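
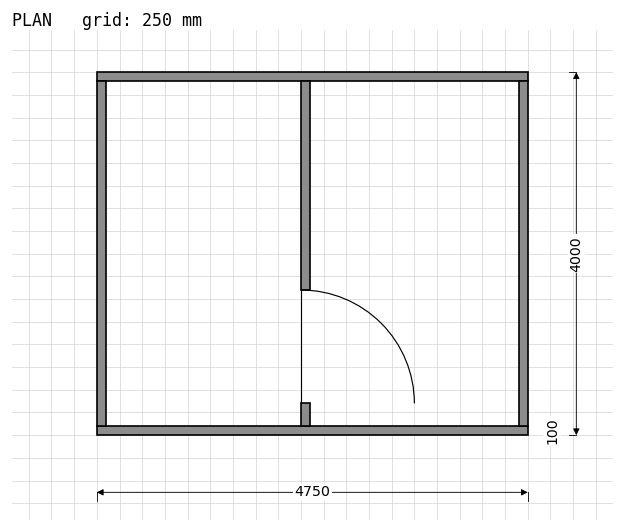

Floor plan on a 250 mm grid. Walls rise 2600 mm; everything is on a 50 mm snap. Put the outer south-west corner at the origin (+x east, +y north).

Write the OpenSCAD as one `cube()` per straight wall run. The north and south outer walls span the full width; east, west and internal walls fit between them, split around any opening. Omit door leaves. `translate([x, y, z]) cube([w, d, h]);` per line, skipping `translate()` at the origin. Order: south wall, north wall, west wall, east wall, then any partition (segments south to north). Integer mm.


cube([4750, 100, 2600]);
translate([0, 3900, 0]) cube([4750, 100, 2600]);
translate([0, 100, 0]) cube([100, 3800, 2600]);
translate([4650, 100, 0]) cube([100, 3800, 2600]);
translate([2250, 100, 0]) cube([100, 250, 2600]);
translate([2250, 1600, 0]) cube([100, 2300, 2600]);


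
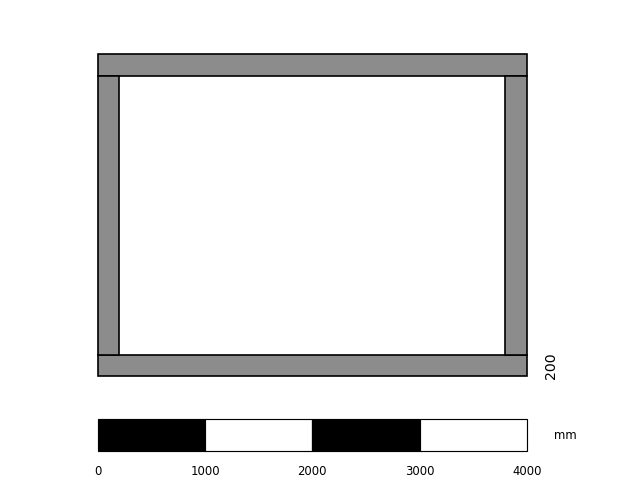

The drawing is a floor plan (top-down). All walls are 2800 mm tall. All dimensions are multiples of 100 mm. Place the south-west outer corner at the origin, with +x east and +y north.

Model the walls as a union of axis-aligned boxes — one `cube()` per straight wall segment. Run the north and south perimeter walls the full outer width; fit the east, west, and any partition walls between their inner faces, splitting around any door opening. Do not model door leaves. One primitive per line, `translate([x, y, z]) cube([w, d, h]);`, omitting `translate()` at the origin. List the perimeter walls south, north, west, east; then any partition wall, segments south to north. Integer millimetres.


cube([4000, 200, 2800]);
translate([0, 2800, 0]) cube([4000, 200, 2800]);
translate([0, 200, 0]) cube([200, 2600, 2800]);
translate([3800, 200, 0]) cube([200, 2600, 2800]);


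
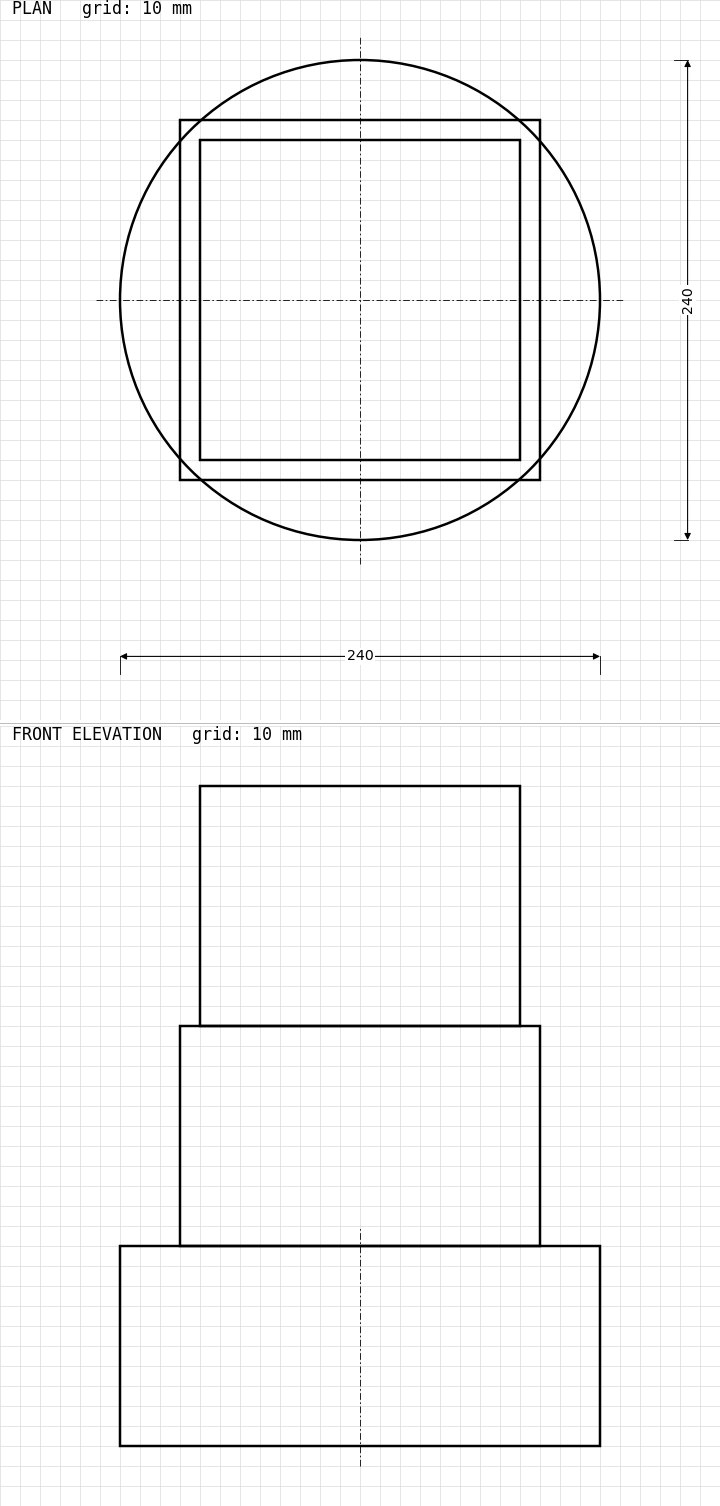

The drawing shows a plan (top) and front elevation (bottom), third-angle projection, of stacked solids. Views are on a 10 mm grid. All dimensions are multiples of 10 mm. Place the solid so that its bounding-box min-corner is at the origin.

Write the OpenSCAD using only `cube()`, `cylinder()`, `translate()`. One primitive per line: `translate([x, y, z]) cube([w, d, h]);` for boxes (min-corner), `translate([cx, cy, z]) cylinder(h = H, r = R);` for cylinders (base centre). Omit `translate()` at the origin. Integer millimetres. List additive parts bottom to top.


translate([120, 120, 0]) cylinder(h = 100, r = 120);
translate([30, 30, 100]) cube([180, 180, 110]);
translate([40, 40, 210]) cube([160, 160, 120]);


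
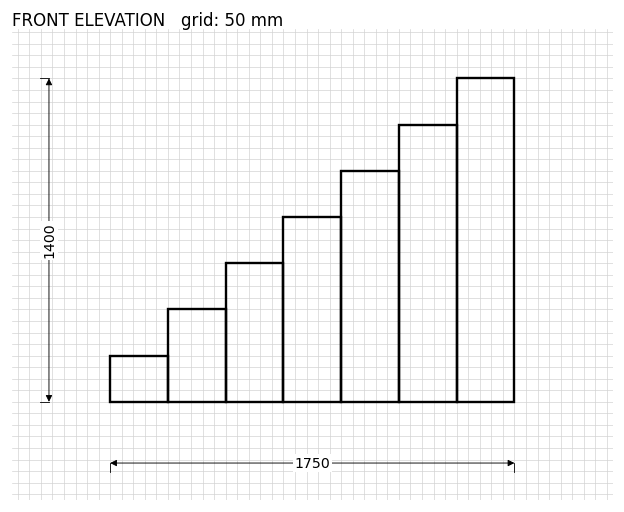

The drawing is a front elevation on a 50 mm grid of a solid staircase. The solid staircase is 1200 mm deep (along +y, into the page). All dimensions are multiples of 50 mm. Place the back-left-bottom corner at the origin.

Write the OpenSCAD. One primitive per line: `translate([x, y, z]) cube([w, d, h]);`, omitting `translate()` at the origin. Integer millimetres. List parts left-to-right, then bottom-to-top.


cube([250, 1200, 200]);
translate([250, 0, 0]) cube([250, 1200, 400]);
translate([500, 0, 0]) cube([250, 1200, 600]);
translate([750, 0, 0]) cube([250, 1200, 800]);
translate([1000, 0, 0]) cube([250, 1200, 1000]);
translate([1250, 0, 0]) cube([250, 1200, 1200]);
translate([1500, 0, 0]) cube([250, 1200, 1400]);


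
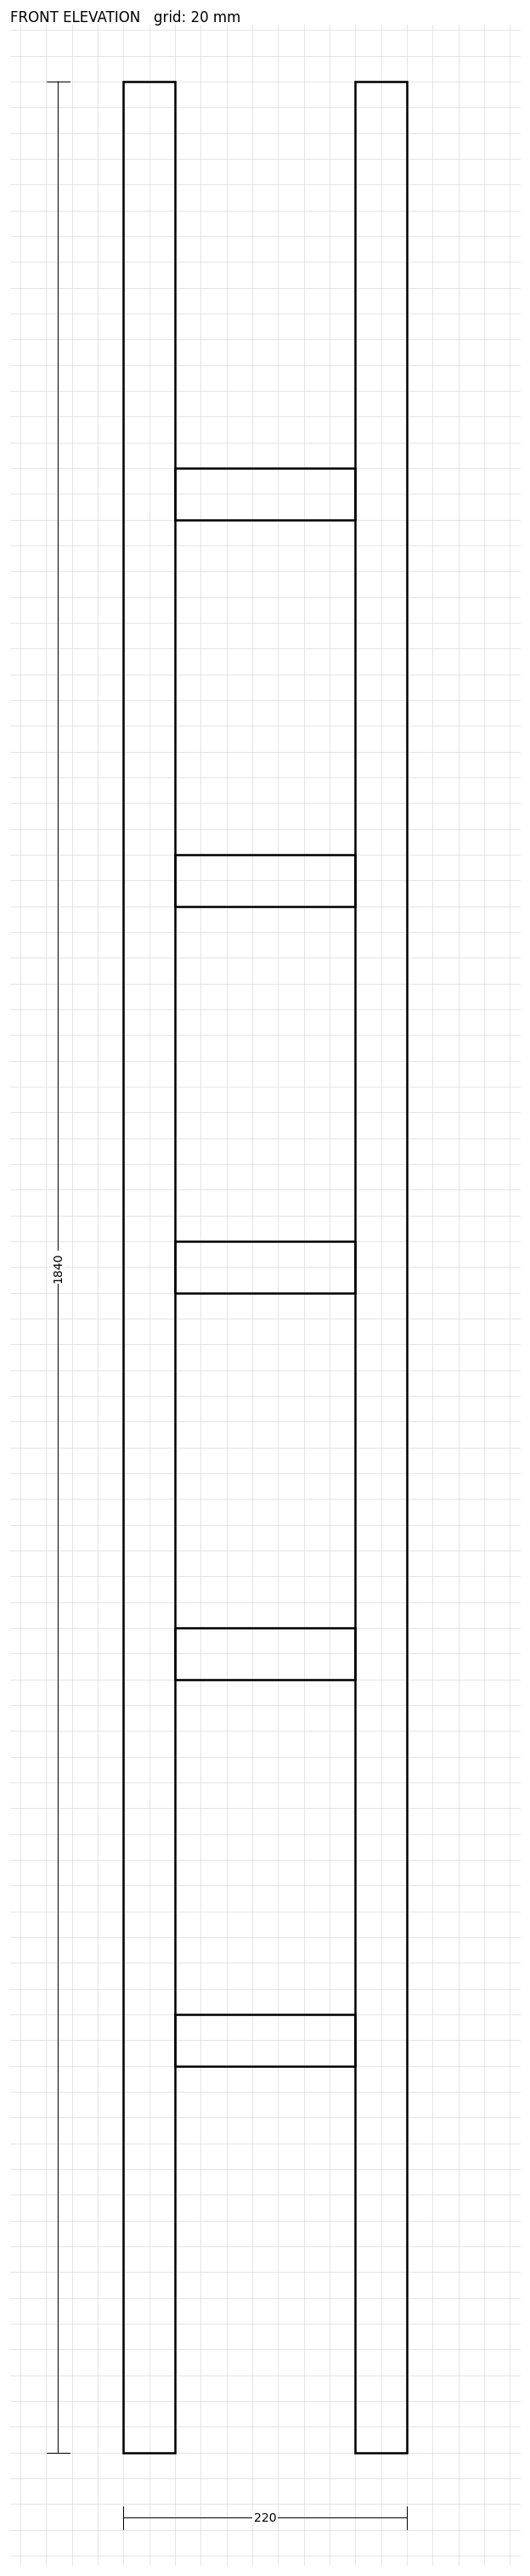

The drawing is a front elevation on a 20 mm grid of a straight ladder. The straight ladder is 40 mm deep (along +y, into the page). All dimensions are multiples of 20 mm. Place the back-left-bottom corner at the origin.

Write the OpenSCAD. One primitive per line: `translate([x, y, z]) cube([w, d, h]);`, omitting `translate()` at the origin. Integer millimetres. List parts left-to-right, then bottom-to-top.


cube([40, 40, 1840]);
translate([40, 0, 300]) cube([140, 40, 40]);
translate([40, 0, 600]) cube([140, 40, 40]);
translate([40, 0, 900]) cube([140, 40, 40]);
translate([40, 0, 1200]) cube([140, 40, 40]);
translate([40, 0, 1500]) cube([140, 40, 40]);
translate([180, 0, 0]) cube([40, 40, 1840]);


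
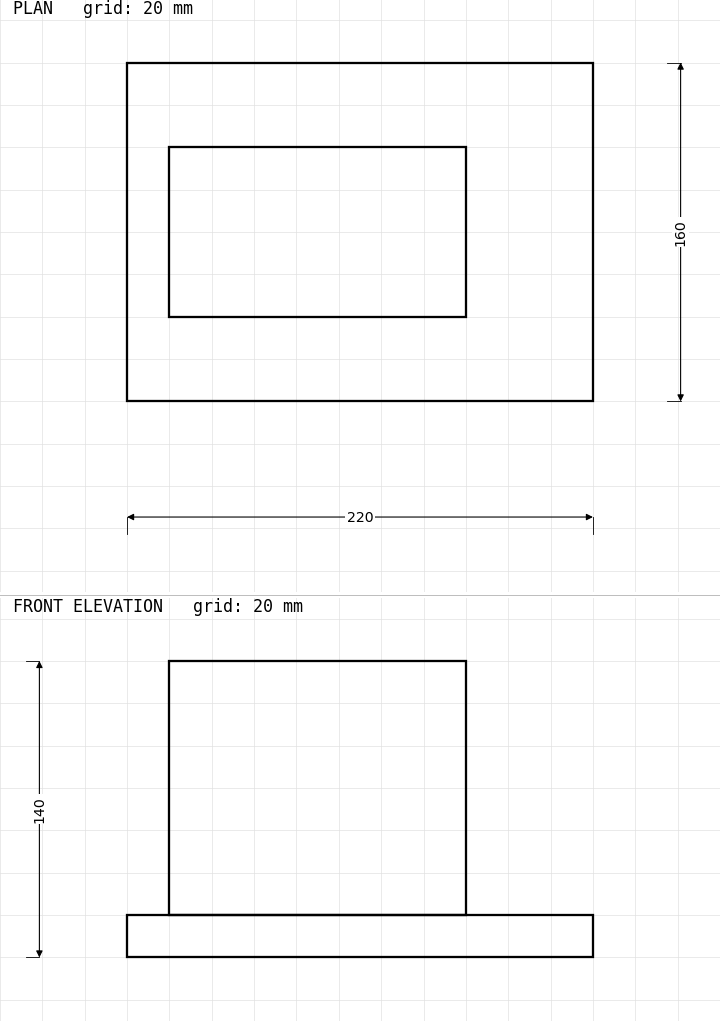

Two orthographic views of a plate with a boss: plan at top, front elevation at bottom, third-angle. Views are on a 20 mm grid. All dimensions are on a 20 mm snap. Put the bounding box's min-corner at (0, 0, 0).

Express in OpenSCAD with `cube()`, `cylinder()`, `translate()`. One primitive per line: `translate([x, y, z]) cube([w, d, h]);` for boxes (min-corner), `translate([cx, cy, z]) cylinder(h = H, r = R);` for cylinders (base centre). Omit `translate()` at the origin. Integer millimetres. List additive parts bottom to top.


cube([220, 160, 20]);
translate([20, 40, 20]) cube([140, 80, 120]);


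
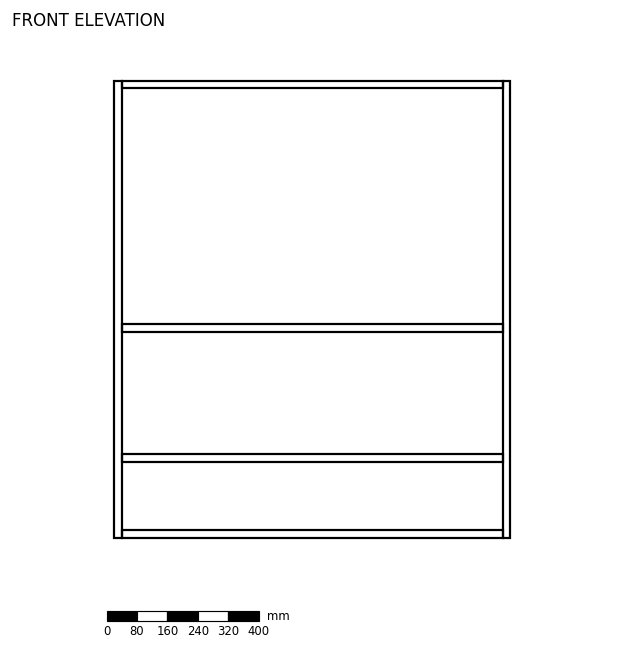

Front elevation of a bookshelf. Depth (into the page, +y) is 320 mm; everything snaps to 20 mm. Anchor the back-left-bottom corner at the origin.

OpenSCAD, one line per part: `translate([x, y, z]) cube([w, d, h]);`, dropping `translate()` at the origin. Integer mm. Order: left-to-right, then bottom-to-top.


cube([20, 320, 1200]);
translate([20, 0, 0]) cube([1000, 320, 20]);
translate([20, 0, 200]) cube([1000, 320, 20]);
translate([20, 0, 540]) cube([1000, 320, 20]);
translate([20, 0, 1180]) cube([1000, 320, 20]);
translate([1020, 0, 0]) cube([20, 320, 1200]);


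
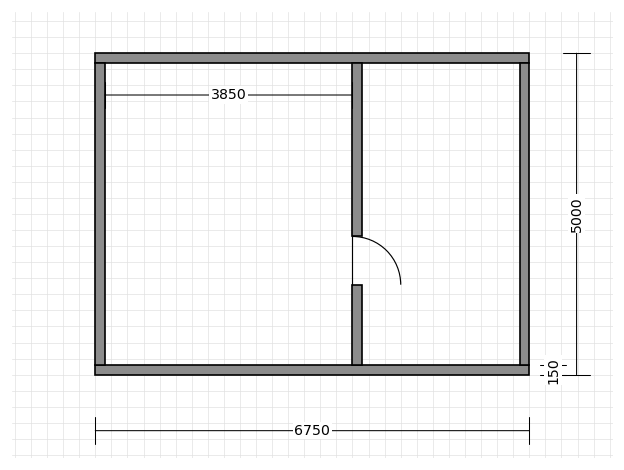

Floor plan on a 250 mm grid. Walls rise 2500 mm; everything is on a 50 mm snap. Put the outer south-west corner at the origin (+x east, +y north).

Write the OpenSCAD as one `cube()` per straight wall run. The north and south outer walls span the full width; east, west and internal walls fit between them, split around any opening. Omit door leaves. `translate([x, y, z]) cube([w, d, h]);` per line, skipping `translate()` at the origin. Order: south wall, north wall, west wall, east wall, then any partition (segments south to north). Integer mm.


cube([6750, 150, 2500]);
translate([0, 4850, 0]) cube([6750, 150, 2500]);
translate([0, 150, 0]) cube([150, 4700, 2500]);
translate([6600, 150, 0]) cube([150, 4700, 2500]);
translate([4000, 150, 0]) cube([150, 1250, 2500]);
translate([4000, 2150, 0]) cube([150, 2700, 2500]);


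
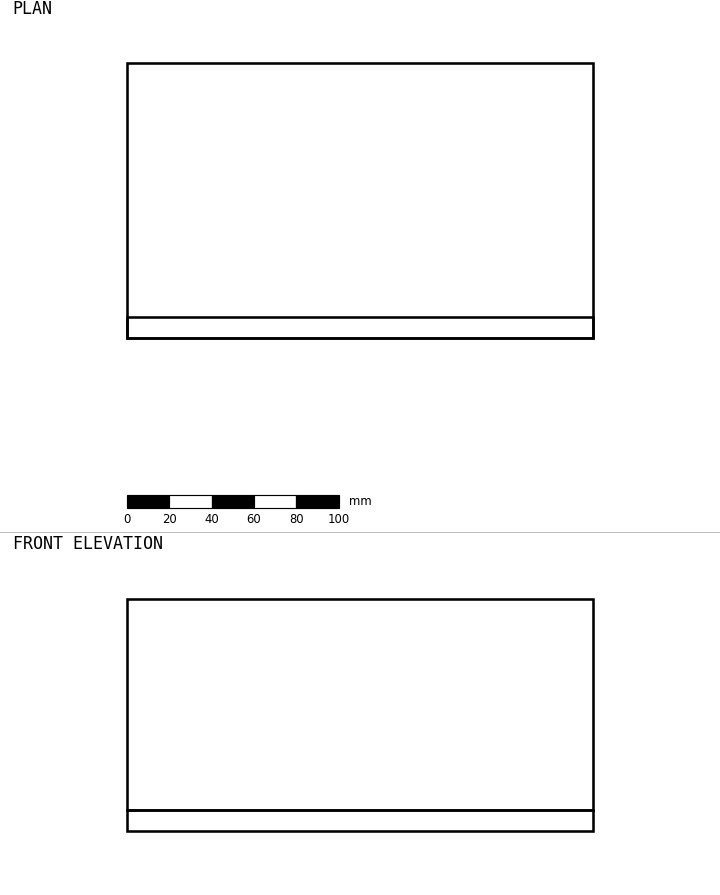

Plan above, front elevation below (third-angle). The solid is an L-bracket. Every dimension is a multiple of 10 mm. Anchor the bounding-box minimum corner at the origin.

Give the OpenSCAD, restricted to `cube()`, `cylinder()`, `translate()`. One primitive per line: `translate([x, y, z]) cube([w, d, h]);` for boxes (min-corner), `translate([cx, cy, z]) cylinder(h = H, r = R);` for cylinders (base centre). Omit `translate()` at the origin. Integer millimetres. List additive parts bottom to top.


cube([220, 130, 10]);
translate([0, 0, 10]) cube([220, 10, 100]);


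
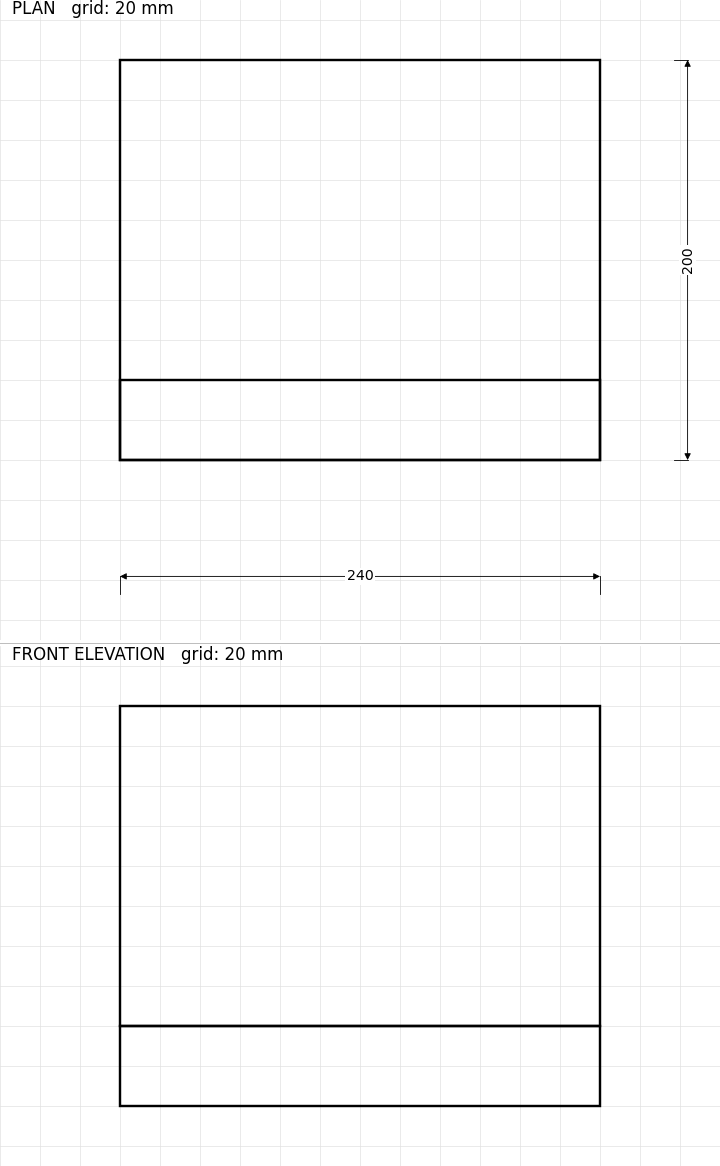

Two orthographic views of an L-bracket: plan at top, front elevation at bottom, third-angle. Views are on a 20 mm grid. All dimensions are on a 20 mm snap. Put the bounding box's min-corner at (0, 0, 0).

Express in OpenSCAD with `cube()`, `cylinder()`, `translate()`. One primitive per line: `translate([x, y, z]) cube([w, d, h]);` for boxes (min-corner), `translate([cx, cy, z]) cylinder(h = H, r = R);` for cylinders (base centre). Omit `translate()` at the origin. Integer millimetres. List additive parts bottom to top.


cube([240, 200, 40]);
translate([0, 0, 40]) cube([240, 40, 160]);


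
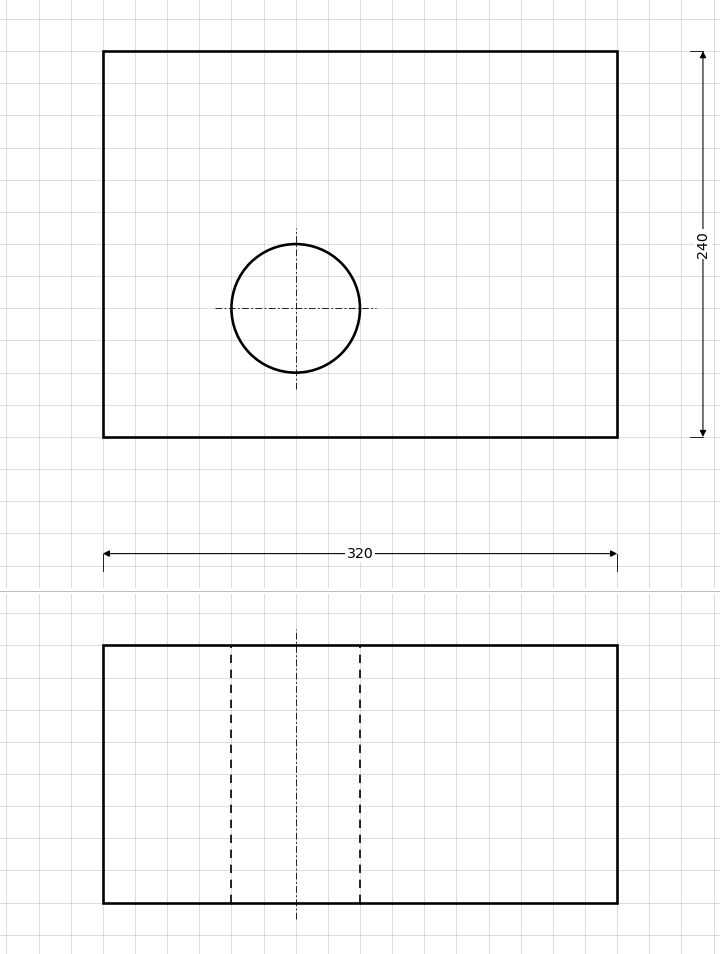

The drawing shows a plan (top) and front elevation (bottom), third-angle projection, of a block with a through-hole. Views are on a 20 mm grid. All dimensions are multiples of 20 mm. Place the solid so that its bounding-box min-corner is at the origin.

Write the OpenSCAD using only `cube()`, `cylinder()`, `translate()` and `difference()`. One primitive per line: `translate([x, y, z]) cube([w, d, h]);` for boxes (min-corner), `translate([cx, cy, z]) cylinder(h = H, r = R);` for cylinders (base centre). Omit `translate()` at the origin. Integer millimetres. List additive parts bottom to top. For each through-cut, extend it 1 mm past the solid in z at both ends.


difference() {
  cube([320, 240, 160]);
  translate([120, 80, -1]) cylinder(h = 162, r = 40);
}


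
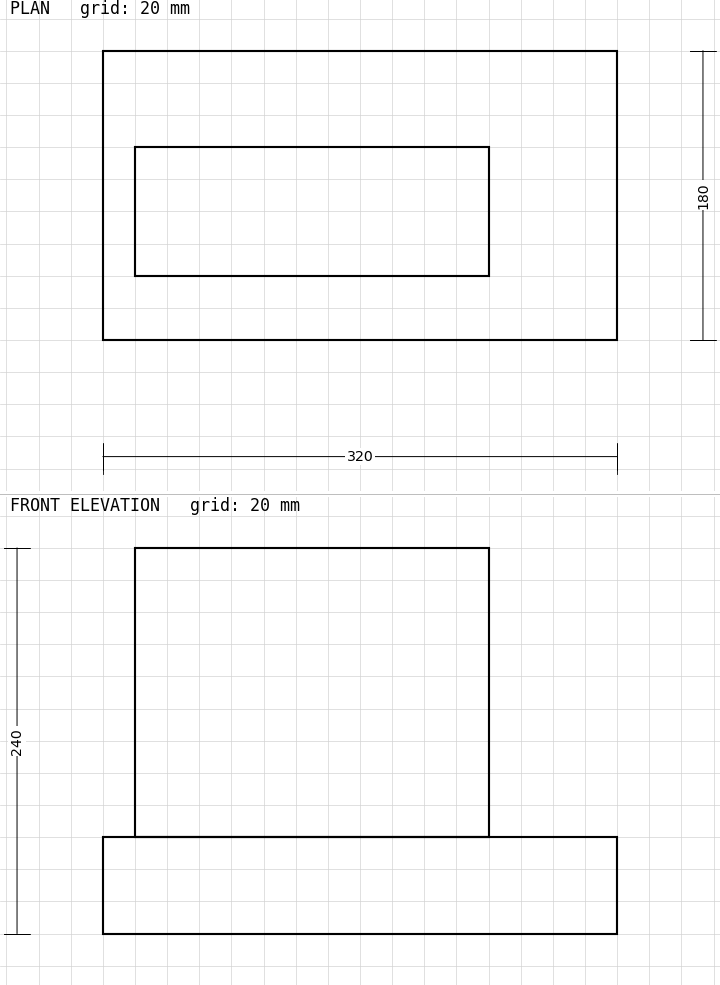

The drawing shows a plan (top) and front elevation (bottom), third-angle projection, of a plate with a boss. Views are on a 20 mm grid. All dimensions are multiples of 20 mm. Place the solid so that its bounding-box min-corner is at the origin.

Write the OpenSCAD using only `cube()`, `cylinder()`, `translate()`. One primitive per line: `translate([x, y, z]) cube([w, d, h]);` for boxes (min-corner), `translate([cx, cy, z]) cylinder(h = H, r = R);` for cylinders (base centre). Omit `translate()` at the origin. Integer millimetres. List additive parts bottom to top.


cube([320, 180, 60]);
translate([20, 40, 60]) cube([220, 80, 180]);


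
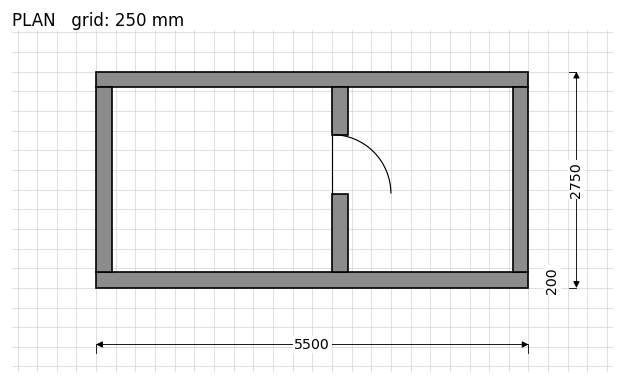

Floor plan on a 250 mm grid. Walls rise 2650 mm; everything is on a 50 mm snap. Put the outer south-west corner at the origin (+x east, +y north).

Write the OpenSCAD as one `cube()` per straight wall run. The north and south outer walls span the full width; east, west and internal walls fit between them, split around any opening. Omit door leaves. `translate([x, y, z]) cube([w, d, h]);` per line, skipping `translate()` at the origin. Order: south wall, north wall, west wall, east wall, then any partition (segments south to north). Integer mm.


cube([5500, 200, 2650]);
translate([0, 2550, 0]) cube([5500, 200, 2650]);
translate([0, 200, 0]) cube([200, 2350, 2650]);
translate([5300, 200, 0]) cube([200, 2350, 2650]);
translate([3000, 200, 0]) cube([200, 1000, 2650]);
translate([3000, 1950, 0]) cube([200, 600, 2650]);


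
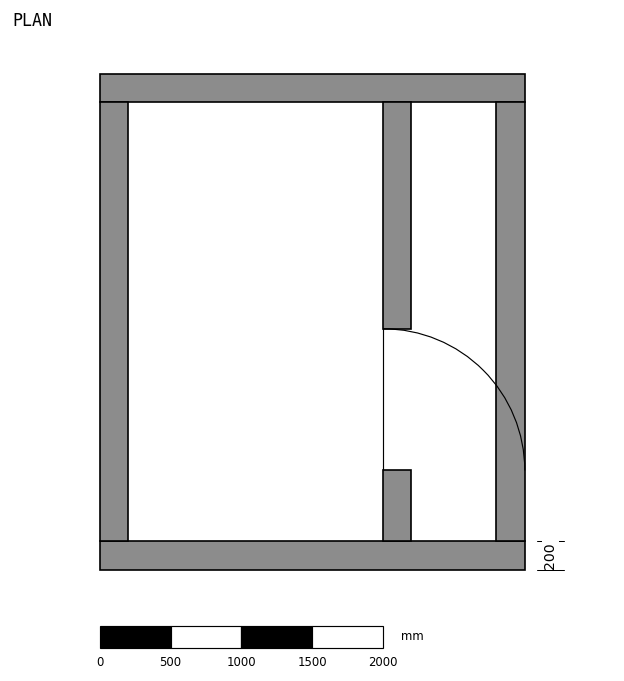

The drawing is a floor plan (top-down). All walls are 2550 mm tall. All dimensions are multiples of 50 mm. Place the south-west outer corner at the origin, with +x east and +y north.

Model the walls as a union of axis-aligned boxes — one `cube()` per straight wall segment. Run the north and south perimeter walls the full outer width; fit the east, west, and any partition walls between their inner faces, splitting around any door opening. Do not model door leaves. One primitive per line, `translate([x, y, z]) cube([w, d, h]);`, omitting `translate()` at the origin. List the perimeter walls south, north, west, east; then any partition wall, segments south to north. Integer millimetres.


cube([3000, 200, 2550]);
translate([0, 3300, 0]) cube([3000, 200, 2550]);
translate([0, 200, 0]) cube([200, 3100, 2550]);
translate([2800, 200, 0]) cube([200, 3100, 2550]);
translate([2000, 200, 0]) cube([200, 500, 2550]);
translate([2000, 1700, 0]) cube([200, 1600, 2550]);


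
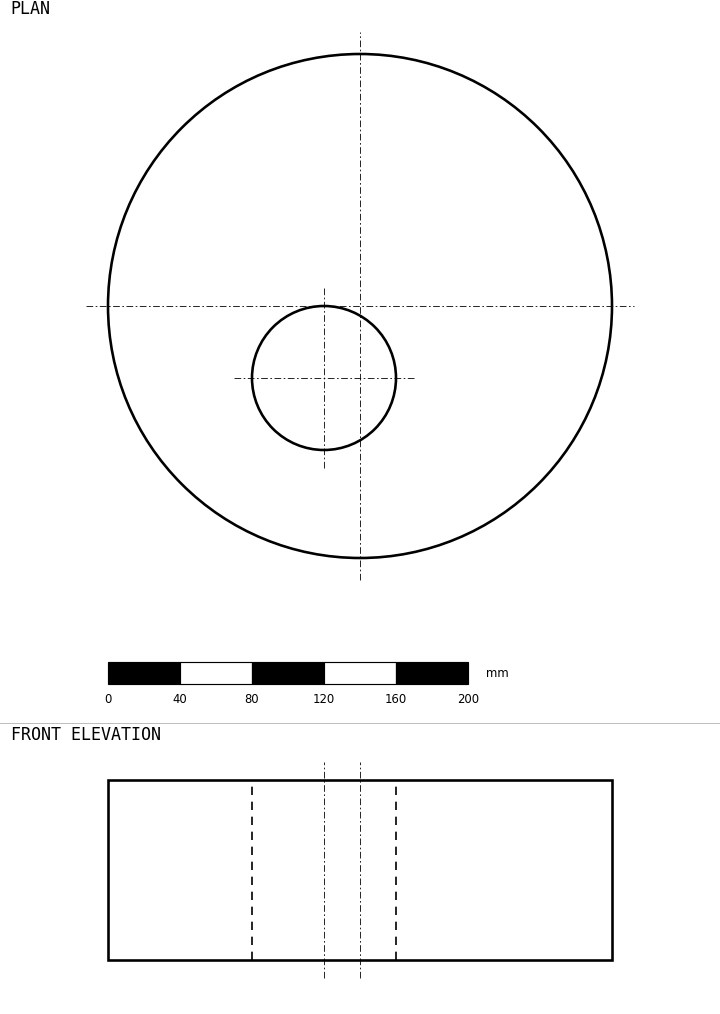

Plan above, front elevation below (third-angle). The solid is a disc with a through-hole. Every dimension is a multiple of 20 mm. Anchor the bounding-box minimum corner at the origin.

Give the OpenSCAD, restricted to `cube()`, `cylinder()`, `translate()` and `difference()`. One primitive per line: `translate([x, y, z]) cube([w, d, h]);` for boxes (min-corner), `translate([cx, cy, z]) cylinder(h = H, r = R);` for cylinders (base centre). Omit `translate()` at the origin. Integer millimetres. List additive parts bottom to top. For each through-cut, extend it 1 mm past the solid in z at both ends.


difference() {
  translate([140, 140, 0]) cylinder(h = 100, r = 140);
  translate([120, 100, -1]) cylinder(h = 102, r = 40);
}


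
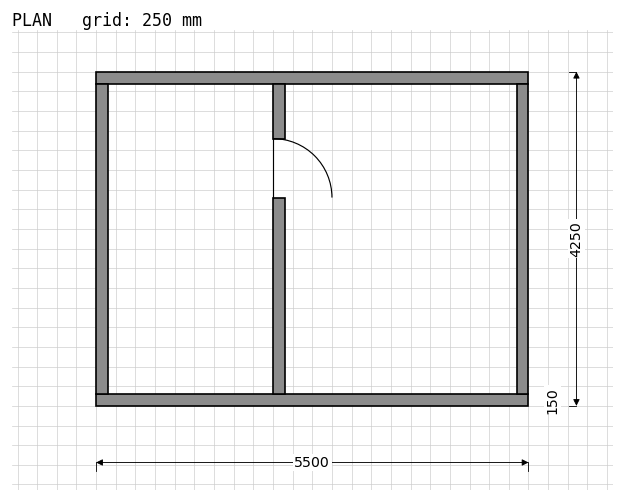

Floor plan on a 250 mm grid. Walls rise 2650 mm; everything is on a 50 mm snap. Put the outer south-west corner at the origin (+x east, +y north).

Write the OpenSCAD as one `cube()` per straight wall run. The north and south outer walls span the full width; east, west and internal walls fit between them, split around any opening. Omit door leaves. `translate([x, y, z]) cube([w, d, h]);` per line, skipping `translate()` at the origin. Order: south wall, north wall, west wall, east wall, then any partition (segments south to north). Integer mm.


cube([5500, 150, 2650]);
translate([0, 4100, 0]) cube([5500, 150, 2650]);
translate([0, 150, 0]) cube([150, 3950, 2650]);
translate([5350, 150, 0]) cube([150, 3950, 2650]);
translate([2250, 150, 0]) cube([150, 2500, 2650]);
translate([2250, 3400, 0]) cube([150, 700, 2650]);


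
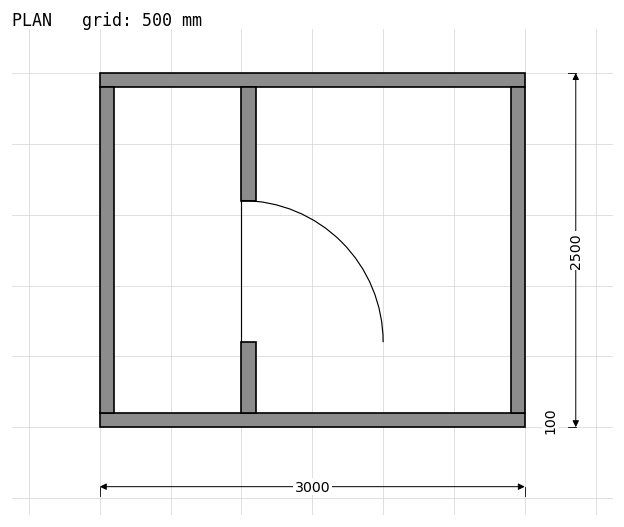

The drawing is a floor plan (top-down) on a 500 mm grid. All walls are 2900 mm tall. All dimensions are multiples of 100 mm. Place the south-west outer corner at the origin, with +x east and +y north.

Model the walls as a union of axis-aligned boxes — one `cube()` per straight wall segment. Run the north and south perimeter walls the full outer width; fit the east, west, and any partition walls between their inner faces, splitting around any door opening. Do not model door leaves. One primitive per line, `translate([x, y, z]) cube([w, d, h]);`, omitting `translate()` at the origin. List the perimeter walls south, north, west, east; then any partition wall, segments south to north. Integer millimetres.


cube([3000, 100, 2900]);
translate([0, 2400, 0]) cube([3000, 100, 2900]);
translate([0, 100, 0]) cube([100, 2300, 2900]);
translate([2900, 100, 0]) cube([100, 2300, 2900]);
translate([1000, 100, 0]) cube([100, 500, 2900]);
translate([1000, 1600, 0]) cube([100, 800, 2900]);


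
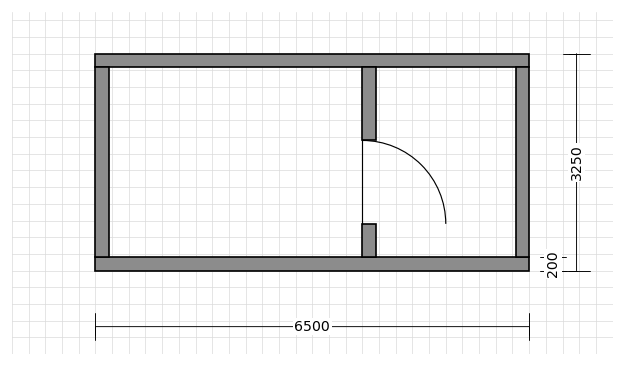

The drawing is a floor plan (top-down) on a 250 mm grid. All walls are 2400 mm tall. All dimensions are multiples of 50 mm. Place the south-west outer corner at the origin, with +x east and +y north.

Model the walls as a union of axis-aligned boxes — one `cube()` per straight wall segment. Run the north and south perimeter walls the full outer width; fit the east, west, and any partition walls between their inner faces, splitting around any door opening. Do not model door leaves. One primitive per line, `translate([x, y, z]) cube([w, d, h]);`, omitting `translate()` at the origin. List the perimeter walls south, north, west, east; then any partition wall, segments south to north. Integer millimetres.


cube([6500, 200, 2400]);
translate([0, 3050, 0]) cube([6500, 200, 2400]);
translate([0, 200, 0]) cube([200, 2850, 2400]);
translate([6300, 200, 0]) cube([200, 2850, 2400]);
translate([4000, 200, 0]) cube([200, 500, 2400]);
translate([4000, 1950, 0]) cube([200, 1100, 2400]);


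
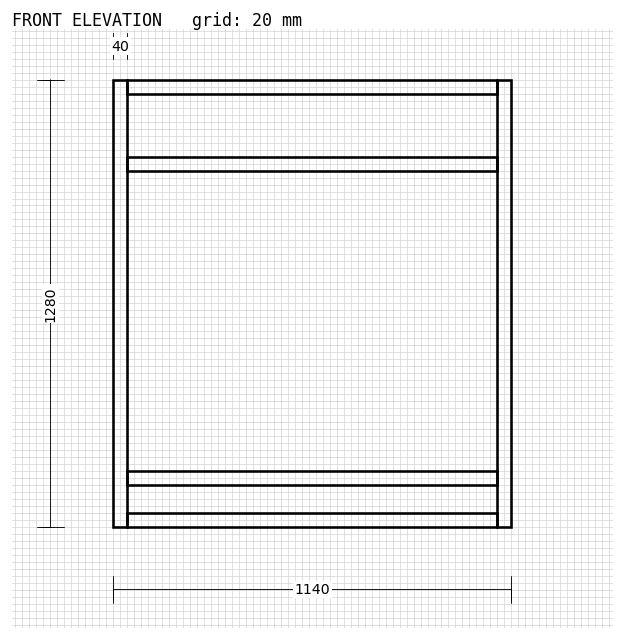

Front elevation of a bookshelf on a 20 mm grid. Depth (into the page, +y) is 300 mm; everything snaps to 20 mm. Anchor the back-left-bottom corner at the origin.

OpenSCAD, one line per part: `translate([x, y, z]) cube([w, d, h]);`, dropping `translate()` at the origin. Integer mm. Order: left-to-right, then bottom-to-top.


cube([40, 300, 1280]);
translate([40, 0, 0]) cube([1060, 300, 40]);
translate([40, 0, 120]) cube([1060, 300, 40]);
translate([40, 0, 1020]) cube([1060, 300, 40]);
translate([40, 0, 1240]) cube([1060, 300, 40]);
translate([1100, 0, 0]) cube([40, 300, 1280]);


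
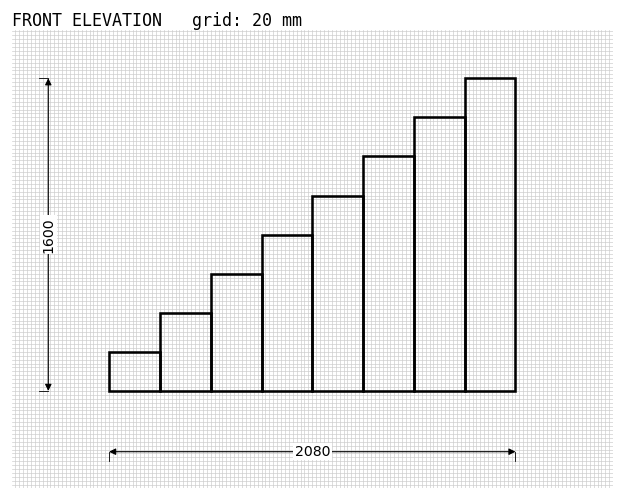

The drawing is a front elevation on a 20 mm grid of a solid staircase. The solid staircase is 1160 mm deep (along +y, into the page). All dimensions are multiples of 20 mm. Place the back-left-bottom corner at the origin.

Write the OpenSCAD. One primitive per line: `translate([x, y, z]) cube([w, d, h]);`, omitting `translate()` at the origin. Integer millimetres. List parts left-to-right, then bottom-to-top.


cube([260, 1160, 200]);
translate([260, 0, 0]) cube([260, 1160, 400]);
translate([520, 0, 0]) cube([260, 1160, 600]);
translate([780, 0, 0]) cube([260, 1160, 800]);
translate([1040, 0, 0]) cube([260, 1160, 1000]);
translate([1300, 0, 0]) cube([260, 1160, 1200]);
translate([1560, 0, 0]) cube([260, 1160, 1400]);
translate([1820, 0, 0]) cube([260, 1160, 1600]);


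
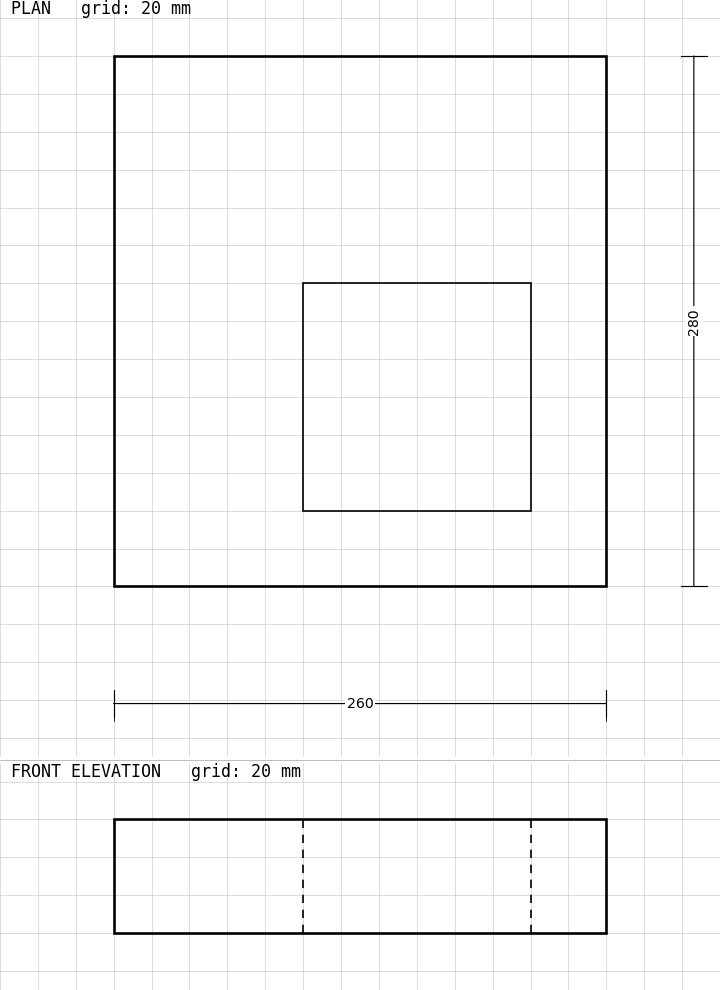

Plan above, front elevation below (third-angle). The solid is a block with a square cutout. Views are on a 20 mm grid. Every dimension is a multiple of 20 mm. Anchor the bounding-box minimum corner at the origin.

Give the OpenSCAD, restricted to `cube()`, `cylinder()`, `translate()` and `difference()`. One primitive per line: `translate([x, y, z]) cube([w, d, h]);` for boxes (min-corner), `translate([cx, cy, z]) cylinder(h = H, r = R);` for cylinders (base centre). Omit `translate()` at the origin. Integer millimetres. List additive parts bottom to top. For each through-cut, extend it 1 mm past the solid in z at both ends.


difference() {
  cube([260, 280, 60]);
  translate([100, 40, -1]) cube([120, 120, 62]);
}


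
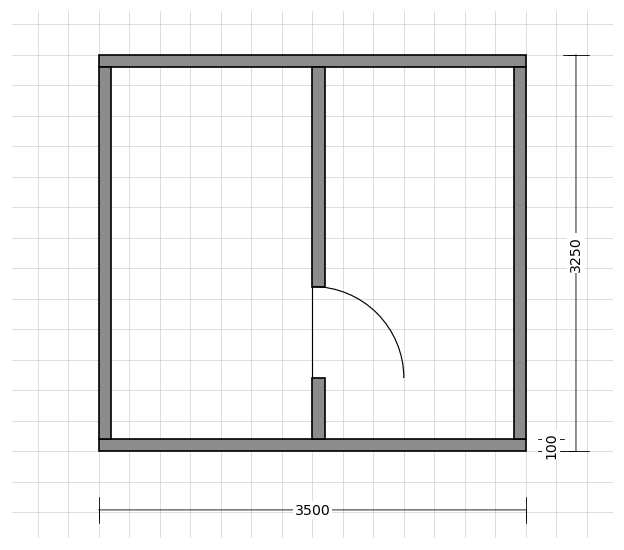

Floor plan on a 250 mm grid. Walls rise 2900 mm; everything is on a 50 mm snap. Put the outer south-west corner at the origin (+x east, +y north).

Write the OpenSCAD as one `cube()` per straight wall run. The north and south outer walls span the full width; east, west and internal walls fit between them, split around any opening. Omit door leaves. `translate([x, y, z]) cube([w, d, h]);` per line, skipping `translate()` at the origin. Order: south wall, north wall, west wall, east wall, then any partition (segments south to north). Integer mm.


cube([3500, 100, 2900]);
translate([0, 3150, 0]) cube([3500, 100, 2900]);
translate([0, 100, 0]) cube([100, 3050, 2900]);
translate([3400, 100, 0]) cube([100, 3050, 2900]);
translate([1750, 100, 0]) cube([100, 500, 2900]);
translate([1750, 1350, 0]) cube([100, 1800, 2900]);


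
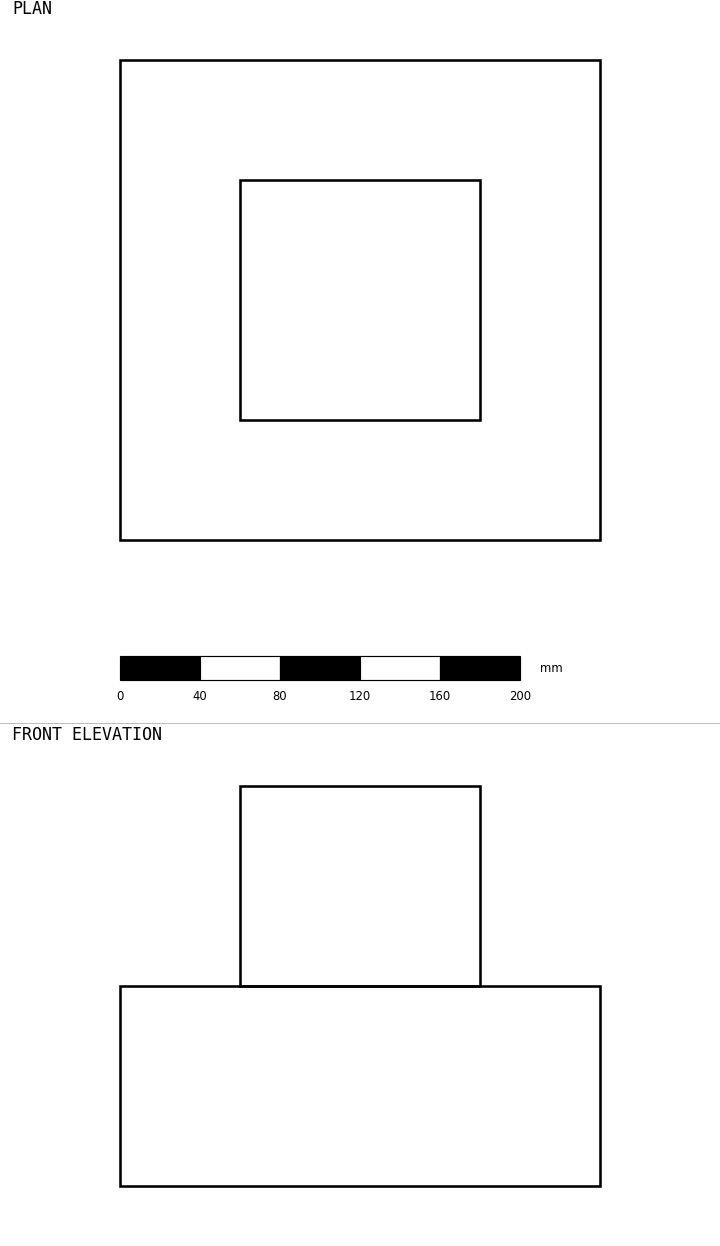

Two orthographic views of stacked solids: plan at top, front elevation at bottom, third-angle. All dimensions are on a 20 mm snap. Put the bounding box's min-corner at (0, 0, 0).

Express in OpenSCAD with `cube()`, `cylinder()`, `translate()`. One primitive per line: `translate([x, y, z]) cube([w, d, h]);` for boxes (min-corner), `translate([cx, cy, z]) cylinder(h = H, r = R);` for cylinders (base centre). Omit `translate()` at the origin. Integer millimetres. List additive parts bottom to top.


cube([240, 240, 100]);
translate([60, 60, 100]) cube([120, 120, 100]);


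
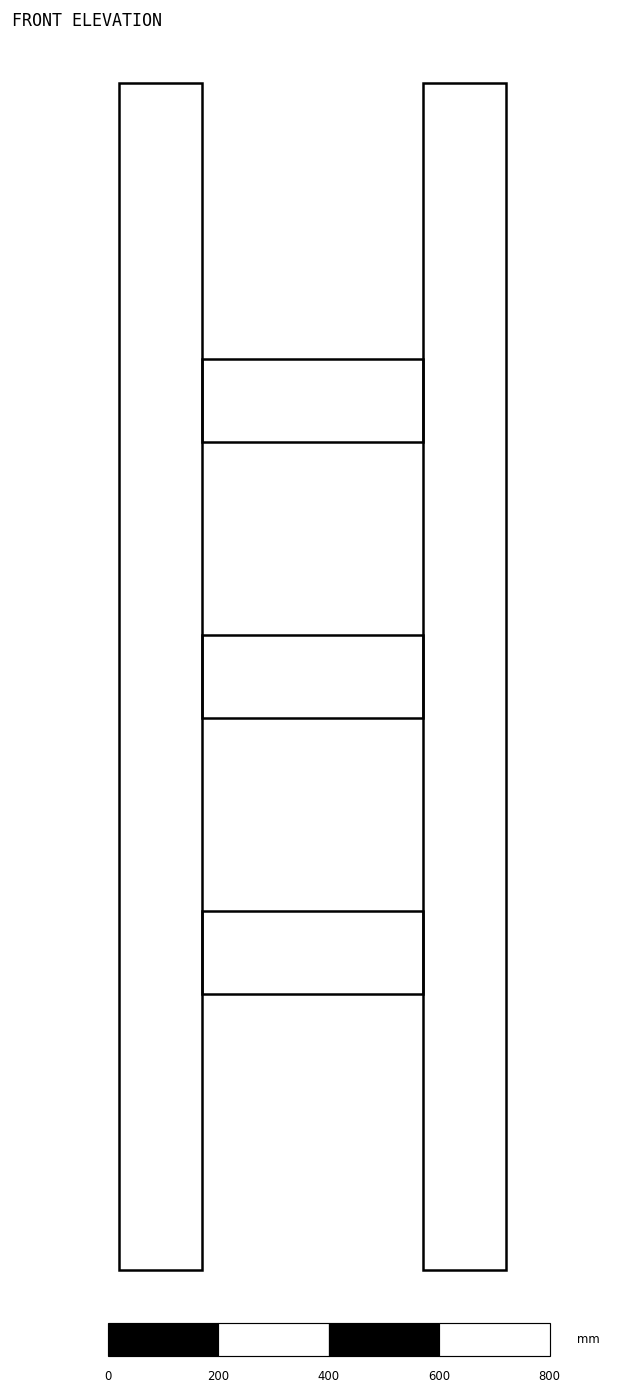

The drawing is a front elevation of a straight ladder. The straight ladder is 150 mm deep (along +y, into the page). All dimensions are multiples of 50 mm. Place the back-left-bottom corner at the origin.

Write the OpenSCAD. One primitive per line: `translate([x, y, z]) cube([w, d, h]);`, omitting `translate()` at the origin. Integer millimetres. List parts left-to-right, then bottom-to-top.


cube([150, 150, 2150]);
translate([150, 0, 500]) cube([400, 150, 150]);
translate([150, 0, 1000]) cube([400, 150, 150]);
translate([150, 0, 1500]) cube([400, 150, 150]);
translate([550, 0, 0]) cube([150, 150, 2150]);


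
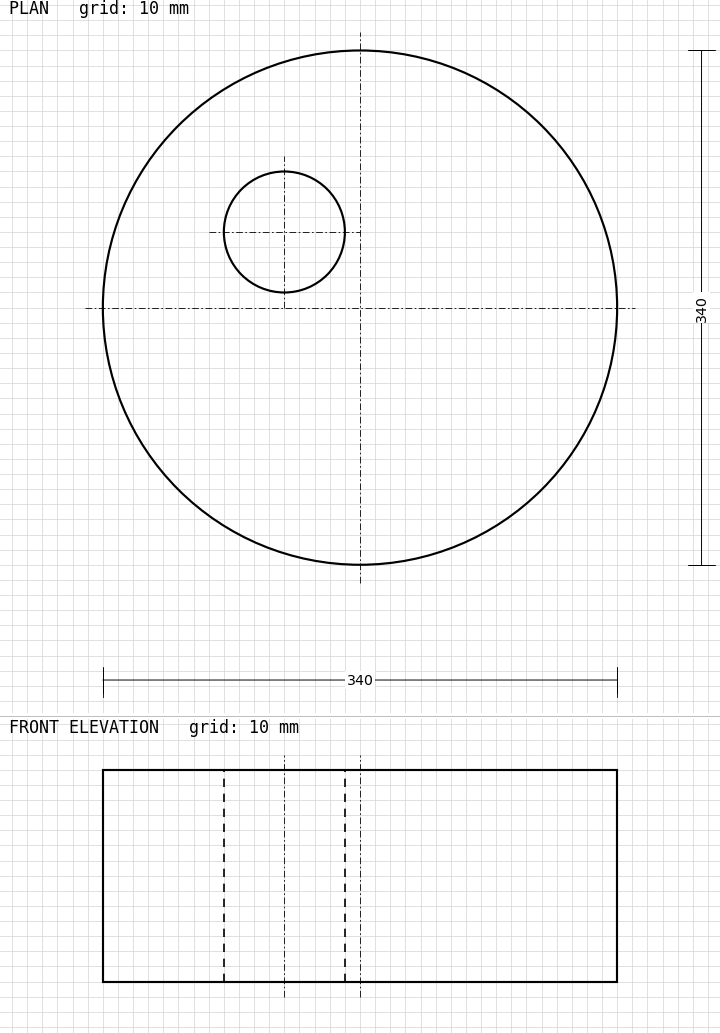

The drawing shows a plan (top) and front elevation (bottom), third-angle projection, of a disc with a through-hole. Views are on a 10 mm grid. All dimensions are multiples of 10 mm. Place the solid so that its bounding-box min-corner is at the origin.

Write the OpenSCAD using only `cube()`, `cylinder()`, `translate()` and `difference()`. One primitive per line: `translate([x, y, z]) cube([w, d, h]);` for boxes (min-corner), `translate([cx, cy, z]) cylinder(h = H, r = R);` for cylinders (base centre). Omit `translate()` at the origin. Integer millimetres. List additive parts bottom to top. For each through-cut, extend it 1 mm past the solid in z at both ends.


difference() {
  translate([170, 170, 0]) cylinder(h = 140, r = 170);
  translate([120, 220, -1]) cylinder(h = 142, r = 40);
}


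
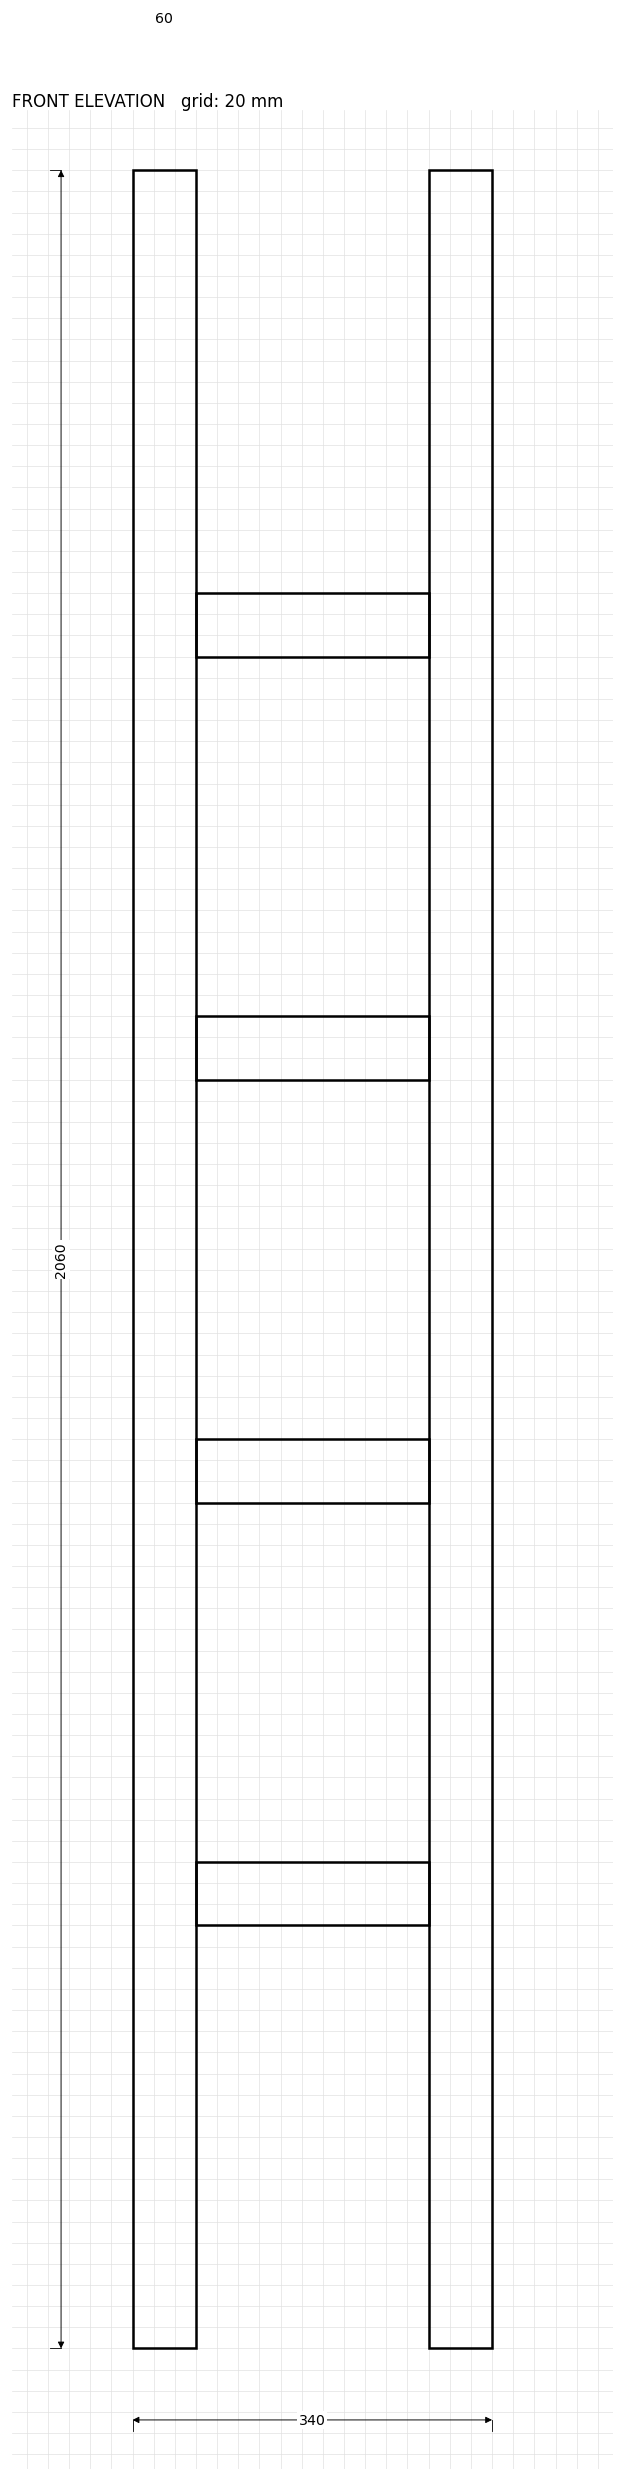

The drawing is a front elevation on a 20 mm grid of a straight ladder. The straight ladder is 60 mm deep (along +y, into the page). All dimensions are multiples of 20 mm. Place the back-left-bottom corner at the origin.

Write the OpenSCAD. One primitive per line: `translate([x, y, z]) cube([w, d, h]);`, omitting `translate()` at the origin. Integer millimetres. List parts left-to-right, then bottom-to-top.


cube([60, 60, 2060]);
translate([60, 0, 400]) cube([220, 60, 60]);
translate([60, 0, 800]) cube([220, 60, 60]);
translate([60, 0, 1200]) cube([220, 60, 60]);
translate([60, 0, 1600]) cube([220, 60, 60]);
translate([280, 0, 0]) cube([60, 60, 2060]);


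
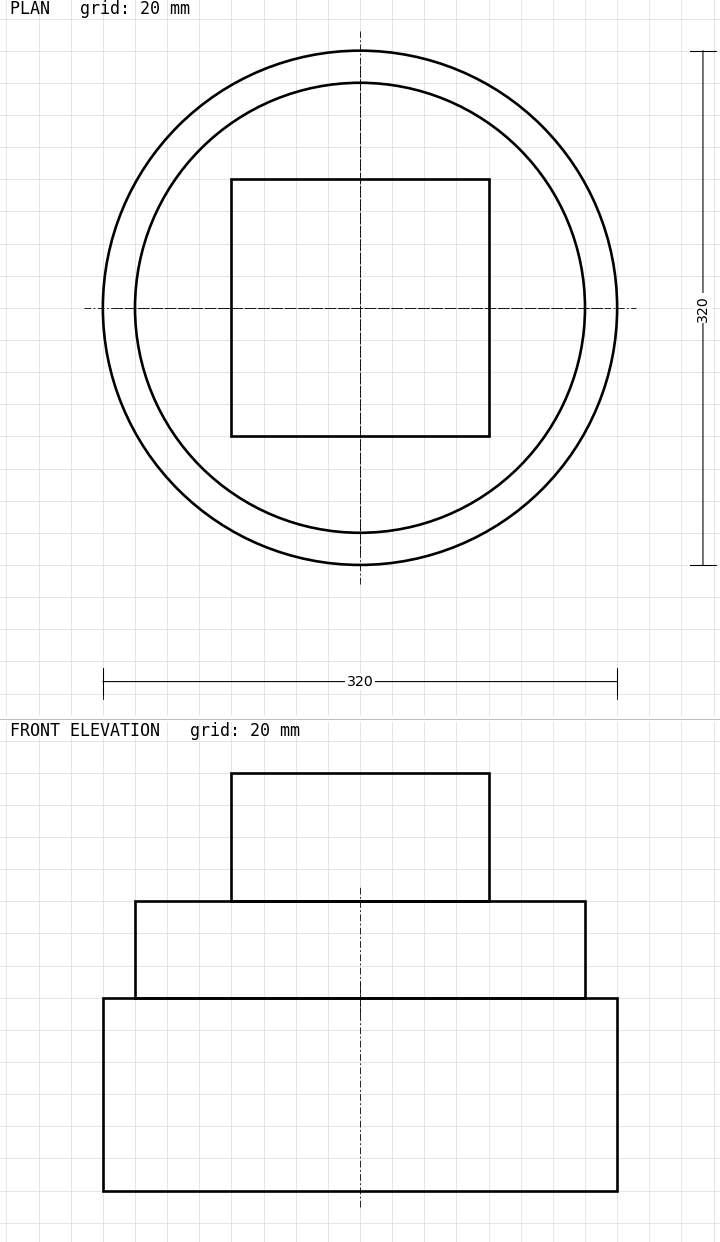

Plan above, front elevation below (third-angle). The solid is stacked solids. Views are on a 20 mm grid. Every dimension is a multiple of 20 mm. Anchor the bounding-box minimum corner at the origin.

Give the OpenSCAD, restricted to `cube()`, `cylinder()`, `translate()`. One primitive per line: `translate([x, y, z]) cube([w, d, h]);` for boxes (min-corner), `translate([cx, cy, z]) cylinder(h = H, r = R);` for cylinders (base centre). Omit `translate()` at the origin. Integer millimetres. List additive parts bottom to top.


translate([160, 160, 0]) cylinder(h = 120, r = 160);
translate([160, 160, 120]) cylinder(h = 60, r = 140);
translate([80, 80, 180]) cube([160, 160, 80]);


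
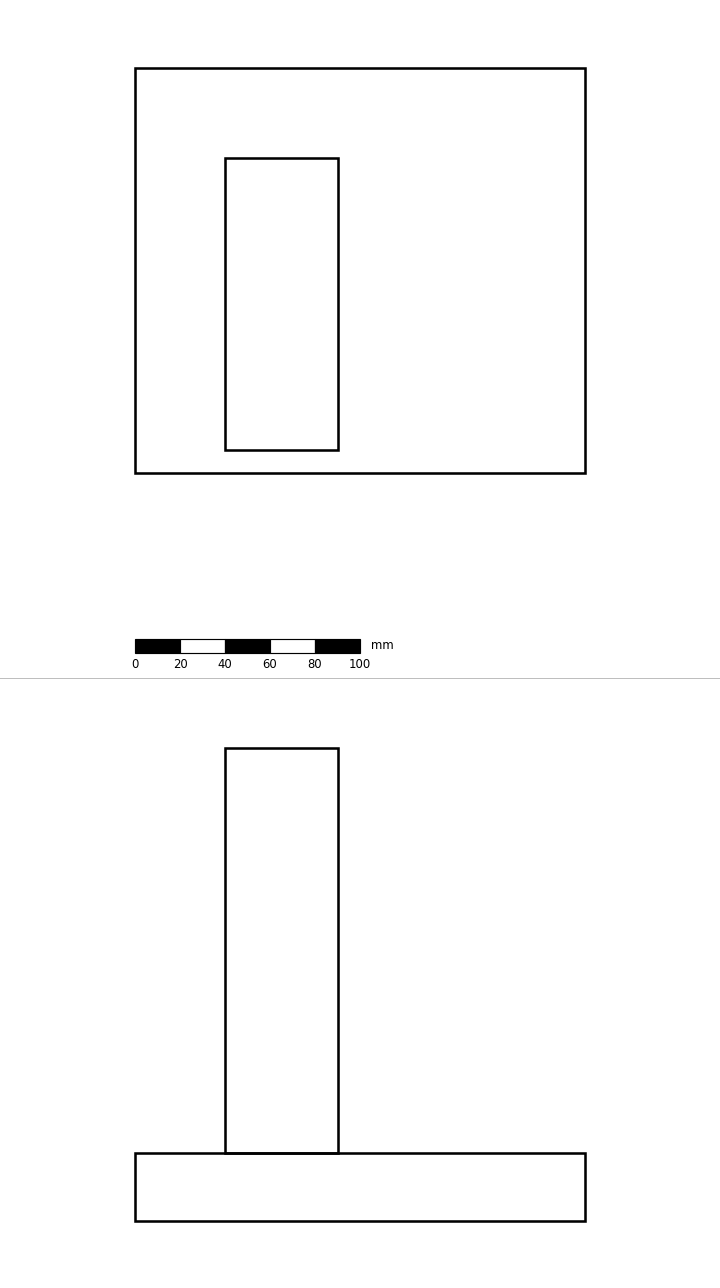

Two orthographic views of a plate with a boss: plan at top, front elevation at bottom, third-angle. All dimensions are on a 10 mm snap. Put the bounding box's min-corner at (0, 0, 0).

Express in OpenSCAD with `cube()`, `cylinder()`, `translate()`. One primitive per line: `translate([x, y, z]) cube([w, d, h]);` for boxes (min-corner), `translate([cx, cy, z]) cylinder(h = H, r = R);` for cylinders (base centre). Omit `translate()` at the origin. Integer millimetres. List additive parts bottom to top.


cube([200, 180, 30]);
translate([40, 10, 30]) cube([50, 130, 180]);


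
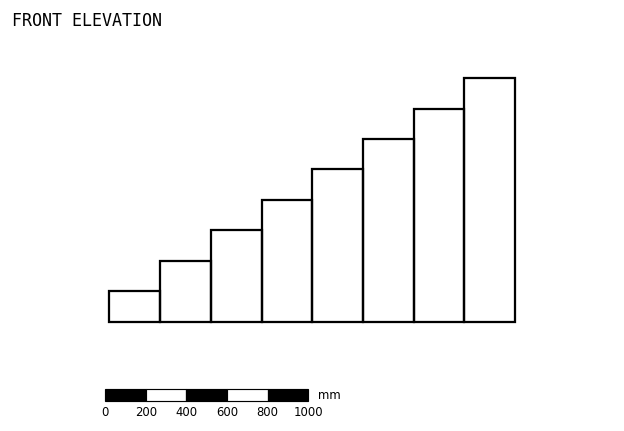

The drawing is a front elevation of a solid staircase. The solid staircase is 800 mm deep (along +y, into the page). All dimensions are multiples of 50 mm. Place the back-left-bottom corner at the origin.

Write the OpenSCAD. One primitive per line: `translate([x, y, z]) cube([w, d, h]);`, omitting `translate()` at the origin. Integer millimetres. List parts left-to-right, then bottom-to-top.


cube([250, 800, 150]);
translate([250, 0, 0]) cube([250, 800, 300]);
translate([500, 0, 0]) cube([250, 800, 450]);
translate([750, 0, 0]) cube([250, 800, 600]);
translate([1000, 0, 0]) cube([250, 800, 750]);
translate([1250, 0, 0]) cube([250, 800, 900]);
translate([1500, 0, 0]) cube([250, 800, 1050]);
translate([1750, 0, 0]) cube([250, 800, 1200]);


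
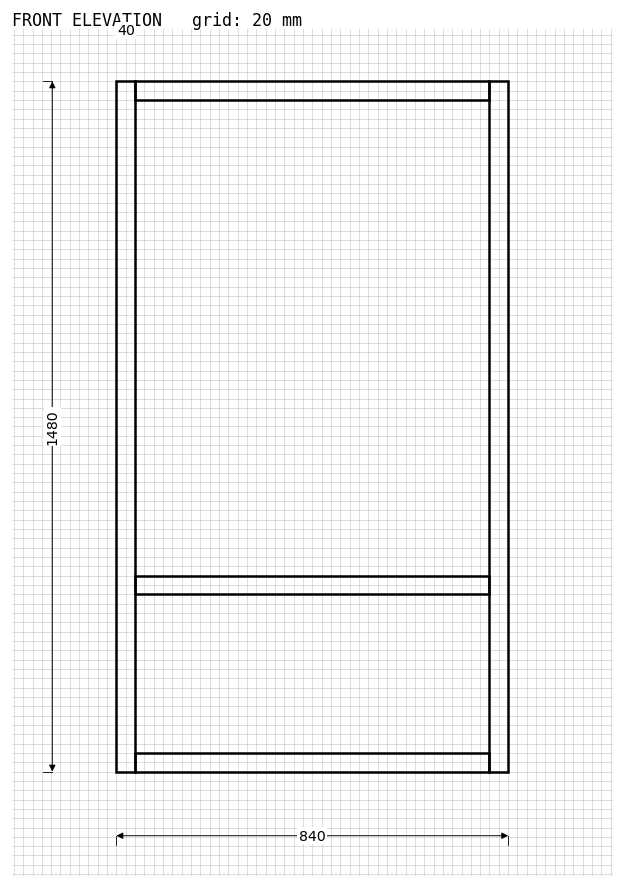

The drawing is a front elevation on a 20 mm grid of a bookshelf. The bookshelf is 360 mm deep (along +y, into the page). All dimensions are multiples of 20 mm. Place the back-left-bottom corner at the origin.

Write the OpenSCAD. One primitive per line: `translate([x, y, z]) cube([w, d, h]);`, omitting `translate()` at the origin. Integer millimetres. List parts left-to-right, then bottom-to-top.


cube([40, 360, 1480]);
translate([40, 0, 0]) cube([760, 360, 40]);
translate([40, 0, 380]) cube([760, 360, 40]);
translate([40, 0, 1440]) cube([760, 360, 40]);
translate([800, 0, 0]) cube([40, 360, 1480]);


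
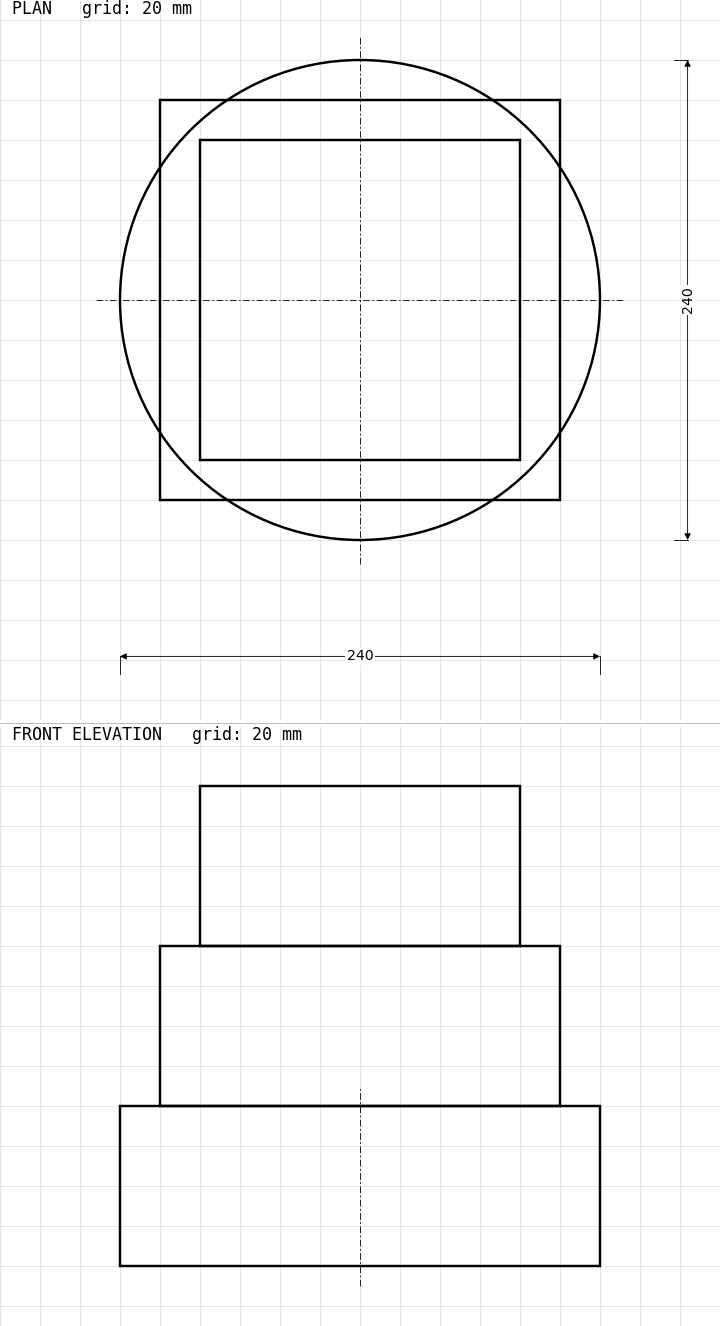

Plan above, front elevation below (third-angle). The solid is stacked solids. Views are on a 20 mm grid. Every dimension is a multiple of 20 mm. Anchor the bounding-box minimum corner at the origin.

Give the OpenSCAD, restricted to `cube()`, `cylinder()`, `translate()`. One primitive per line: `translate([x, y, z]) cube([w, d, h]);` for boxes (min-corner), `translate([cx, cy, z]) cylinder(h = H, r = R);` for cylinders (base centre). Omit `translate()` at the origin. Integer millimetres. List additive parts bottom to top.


translate([120, 120, 0]) cylinder(h = 80, r = 120);
translate([20, 20, 80]) cube([200, 200, 80]);
translate([40, 40, 160]) cube([160, 160, 80]);


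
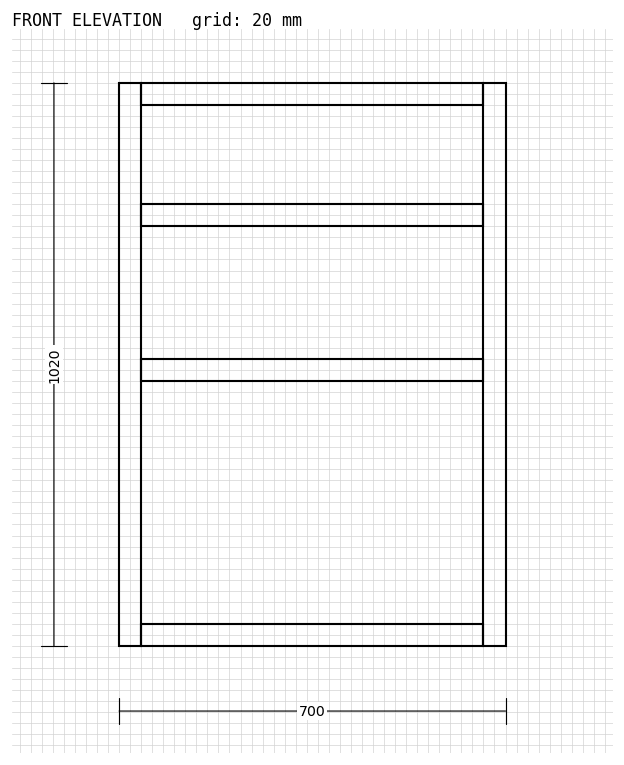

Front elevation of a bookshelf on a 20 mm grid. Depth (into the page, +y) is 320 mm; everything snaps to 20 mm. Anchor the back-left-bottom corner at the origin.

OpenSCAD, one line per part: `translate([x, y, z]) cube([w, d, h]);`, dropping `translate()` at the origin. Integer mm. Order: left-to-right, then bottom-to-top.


cube([40, 320, 1020]);
translate([40, 0, 0]) cube([620, 320, 40]);
translate([40, 0, 480]) cube([620, 320, 40]);
translate([40, 0, 760]) cube([620, 320, 40]);
translate([40, 0, 980]) cube([620, 320, 40]);
translate([660, 0, 0]) cube([40, 320, 1020]);


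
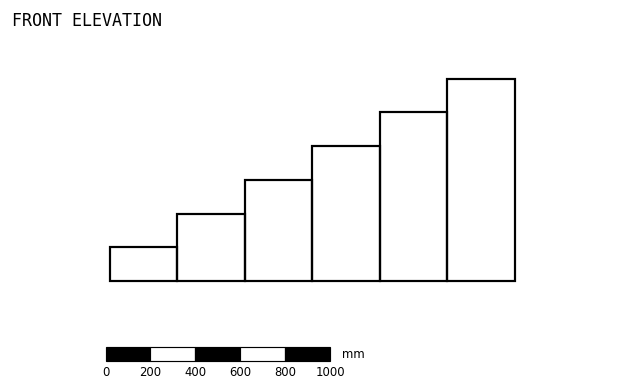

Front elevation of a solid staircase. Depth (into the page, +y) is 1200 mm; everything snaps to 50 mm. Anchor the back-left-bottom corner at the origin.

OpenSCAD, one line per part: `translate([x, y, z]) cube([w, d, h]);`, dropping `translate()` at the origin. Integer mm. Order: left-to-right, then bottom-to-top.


cube([300, 1200, 150]);
translate([300, 0, 0]) cube([300, 1200, 300]);
translate([600, 0, 0]) cube([300, 1200, 450]);
translate([900, 0, 0]) cube([300, 1200, 600]);
translate([1200, 0, 0]) cube([300, 1200, 750]);
translate([1500, 0, 0]) cube([300, 1200, 900]);


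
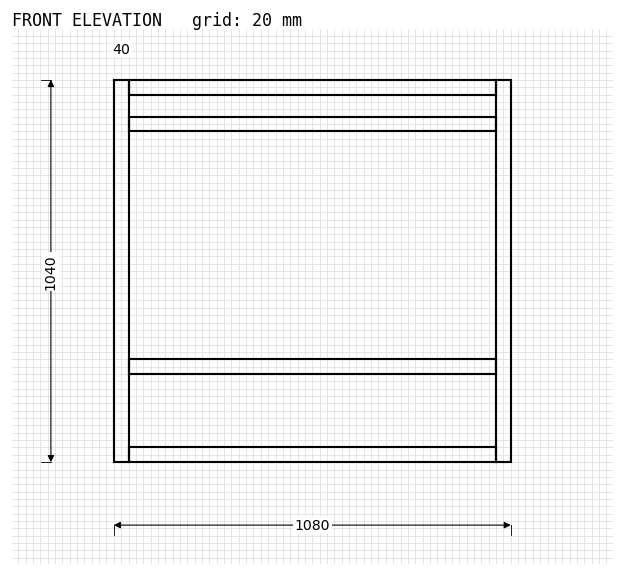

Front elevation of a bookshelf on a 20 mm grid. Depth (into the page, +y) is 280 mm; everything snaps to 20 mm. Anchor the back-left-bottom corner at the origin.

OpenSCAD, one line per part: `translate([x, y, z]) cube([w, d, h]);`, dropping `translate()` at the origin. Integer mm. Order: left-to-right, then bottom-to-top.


cube([40, 280, 1040]);
translate([40, 0, 0]) cube([1000, 280, 40]);
translate([40, 0, 240]) cube([1000, 280, 40]);
translate([40, 0, 900]) cube([1000, 280, 40]);
translate([40, 0, 1000]) cube([1000, 280, 40]);
translate([1040, 0, 0]) cube([40, 280, 1040]);


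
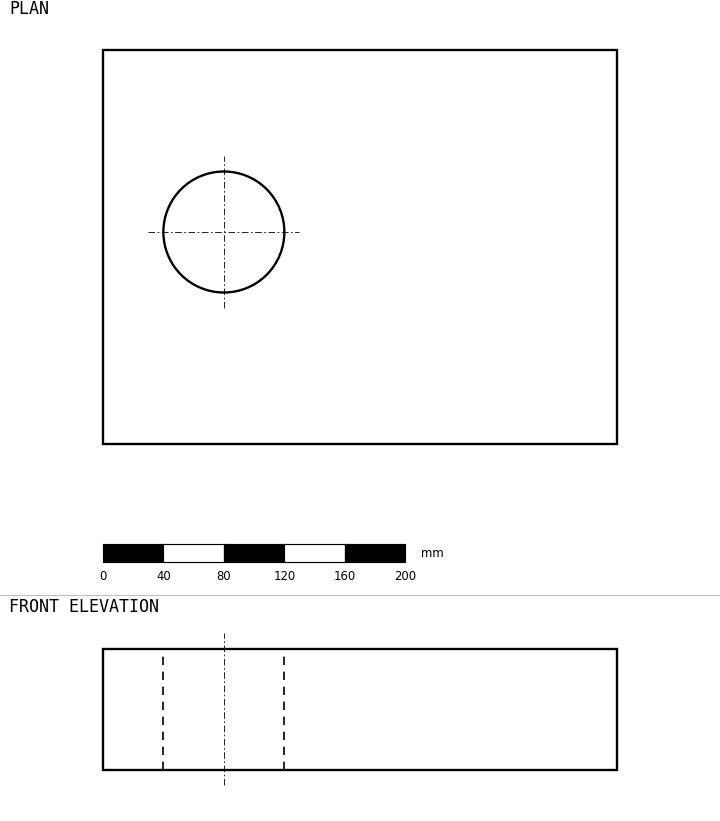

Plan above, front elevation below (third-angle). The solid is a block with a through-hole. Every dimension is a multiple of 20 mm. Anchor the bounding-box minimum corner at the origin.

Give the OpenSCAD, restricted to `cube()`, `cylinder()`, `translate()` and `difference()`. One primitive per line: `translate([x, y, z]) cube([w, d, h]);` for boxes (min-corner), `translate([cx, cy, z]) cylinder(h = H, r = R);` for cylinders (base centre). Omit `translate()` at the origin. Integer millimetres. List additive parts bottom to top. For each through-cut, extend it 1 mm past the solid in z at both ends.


difference() {
  cube([340, 260, 80]);
  translate([80, 140, -1]) cylinder(h = 82, r = 40);
}


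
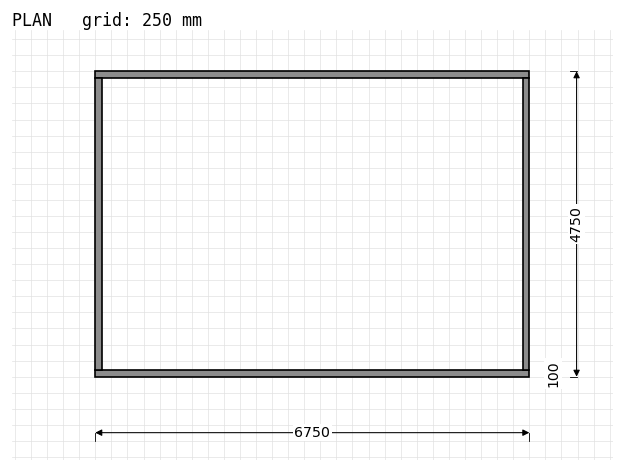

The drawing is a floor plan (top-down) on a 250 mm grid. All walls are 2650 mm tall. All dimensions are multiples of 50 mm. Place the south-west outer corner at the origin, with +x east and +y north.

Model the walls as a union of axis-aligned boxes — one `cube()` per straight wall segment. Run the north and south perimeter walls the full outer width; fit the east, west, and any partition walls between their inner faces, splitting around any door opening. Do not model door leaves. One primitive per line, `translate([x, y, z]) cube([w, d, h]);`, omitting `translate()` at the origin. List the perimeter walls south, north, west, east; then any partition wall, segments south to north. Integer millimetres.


cube([6750, 100, 2650]);
translate([0, 4650, 0]) cube([6750, 100, 2650]);
translate([0, 100, 0]) cube([100, 4550, 2650]);
translate([6650, 100, 0]) cube([100, 4550, 2650]);


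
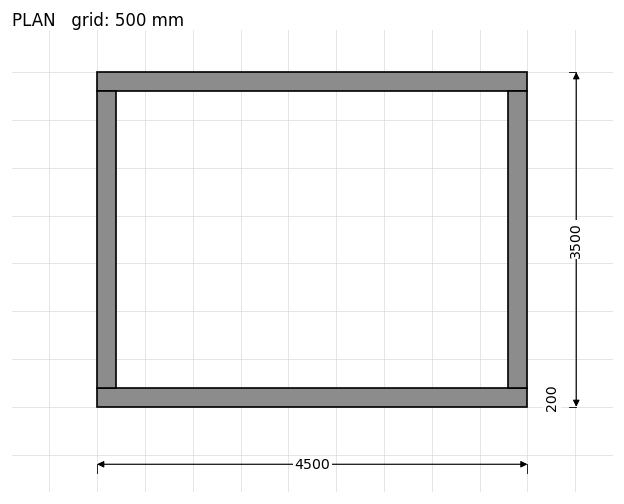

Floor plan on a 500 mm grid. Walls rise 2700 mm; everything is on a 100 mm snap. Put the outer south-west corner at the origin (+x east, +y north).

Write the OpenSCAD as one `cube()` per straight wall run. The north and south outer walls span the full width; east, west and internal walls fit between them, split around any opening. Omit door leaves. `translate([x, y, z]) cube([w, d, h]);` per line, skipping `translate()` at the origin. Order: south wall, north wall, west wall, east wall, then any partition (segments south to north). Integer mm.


cube([4500, 200, 2700]);
translate([0, 3300, 0]) cube([4500, 200, 2700]);
translate([0, 200, 0]) cube([200, 3100, 2700]);
translate([4300, 200, 0]) cube([200, 3100, 2700]);
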